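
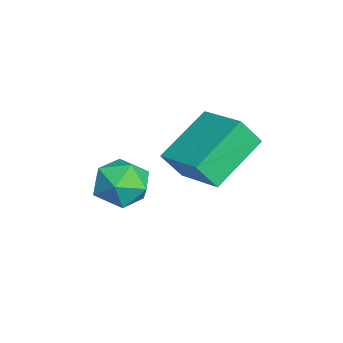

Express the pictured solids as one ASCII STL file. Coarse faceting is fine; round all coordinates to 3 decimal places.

solid 
facet normal -0.599 0.630 0.494
outer loop
vertex 1.484 -0.554 4.112
vertex 2.85 0.386 4.57
vertex 1.37 0.059 3.193
endloop
endfacet
facet normal -0.794 -0.546 -0.266
outer loop
vertex 2.61 -1.246 2.17
vertex 1.484 -0.554 4.112
vertex 1.37 0.059 3.193
endloop
endfacet
facet normal -0.599 0.631 0.494
outer loop
vertex 1.37 0.059 3.193
vertex 2.85 0.386 4.57
vertex 2.737 0.998 3.651
endloop
endfacet
facet normal -0.102 0.552 -0.828
outer loop
vertex 2.737 0.998 3.651
vertex 2.61 -1.246 2.17
vertex 1.37 0.059 3.193
endloop
endfacet
facet normal 0.102 -0.552 0.828
outer loop
vertex 1.484 -0.554 4.112
vertex 4.09 -0.919 3.547
vertex 2.85 0.386 4.57
endloop
endfacet
facet normal -0.794 -0.546 -0.266
outer loop
vertex 2.723 -1.858 3.089
vertex 1.484 -0.554 4.112
vertex 2.61 -1.246 2.17
endloop
endfacet
facet normal 0.102 -0.552 0.827
outer loop
vertex 2.723 -1.858 3.089
vertex 4.09 -0.919 3.547
vertex 1.484 -0.554 4.112
endloop
endfacet
facet normal 0.794 0.546 0.266
outer loop
vertex 2.85 0.386 4.57
vertex 4.09 -0.919 3.547
vertex 2.737 0.998 3.651
endloop
endfacet
facet normal -0.102 0.552 -0.828
outer loop
vertex 3.976 -0.306 2.628
vertex 2.61 -1.246 2.17
vertex 2.737 0.998 3.651
endloop
endfacet
facet normal 0.794 0.546 0.266
outer loop
vertex 2.737 0.998 3.651
vertex 4.09 -0.919 3.547
vertex 3.976 -0.306 2.628
endloop
endfacet
facet normal 0.599 -0.630 -0.493
outer loop
vertex 3.976 -0.306 2.628
vertex 2.723 -1.858 3.089
vertex 2.61 -1.246 2.17
endloop
endfacet
facet normal 0.599 -0.630 -0.495
outer loop
vertex 4.09 -0.919 3.547
vertex 2.723 -1.858 3.089
vertex 3.976 -0.306 2.628
endloop
endfacet
facet normal -0.541 0.741 -0.398
outer loop
vertex 1.213 -2.315 0.176
vertex 0.381 -2.788 0.425
vertex 0.794 -2.148 1.055
endloop
endfacet
facet normal 0.081 0.986 -0.149
outer loop
vertex 1.213 -2.315 0.176
vertex 0.794 -2.148 1.055
vertex 1.775 -2.239 0.985
endloop
endfacet
facet normal 0.606 0.634 -0.481
outer loop
vertex 1.213 -2.315 0.176
vertex 1.775 -2.239 0.985
vertex 1.97 -2.936 0.312
endloop
endfacet
facet normal 0.308 0.171 -0.936
outer loop
vertex 1.213 -2.315 0.176
vertex 1.97 -2.936 0.312
vertex 1.108 -3.275 -0.034
endloop
endfacet
facet normal -0.400 0.237 -0.885
outer loop
vertex 1.213 -2.315 0.176
vertex 1.108 -3.275 -0.034
vertex 0.381 -2.788 0.425
endloop
endfacet
facet normal 0.116 0.829 0.546
outer loop
vertex 1.775 -2.239 0.985
vertex 0.794 -2.148 1.055
vertex 1.292 -2.665 1.734
endloop
endfacet
facet normal -0.890 0.434 0.143
outer loop
vertex 0.794 -2.148 1.055
vertex 0.381 -2.788 0.425
vertex 0.43 -3.004 1.388
endloop
endfacet
facet normal -0.663 -0.382 -0.644
outer loop
vertex 0.381 -2.788 0.425
vertex 1.108 -3.275 -0.034
vertex 0.625 -3.701 0.715
endloop
endfacet
facet normal 0.484 -0.488 -0.726
outer loop
vertex 1.108 -3.275 -0.034
vertex 1.97 -2.936 0.312
vertex 1.606 -3.792 0.645
endloop
endfacet
facet normal 0.965 0.261 0.009
outer loop
vertex 1.97 -2.936 0.312
vertex 1.775 -2.239 0.985
vertex 2.019 -3.152 1.275
endloop
endfacet
facet normal -0.308 -0.171 0.936
outer loop
vertex 1.187 -3.625 1.524
vertex 1.292 -2.665 1.734
vertex 0.43 -3.004 1.388
endloop
endfacet
facet normal -0.606 -0.634 0.481
outer loop
vertex 1.187 -3.625 1.524
vertex 0.43 -3.004 1.388
vertex 0.625 -3.701 0.715
endloop
endfacet
facet normal -0.081 -0.986 0.149
outer loop
vertex 1.187 -3.625 1.524
vertex 0.625 -3.701 0.715
vertex 1.606 -3.792 0.645
endloop
endfacet
facet normal 0.541 -0.741 0.398
outer loop
vertex 1.187 -3.625 1.524
vertex 1.606 -3.792 0.645
vertex 2.019 -3.152 1.275
endloop
endfacet
facet normal 0.400 -0.237 0.885
outer loop
vertex 1.187 -3.625 1.524
vertex 2.019 -3.152 1.275
vertex 1.292 -2.665 1.734
endloop
endfacet
facet normal -0.484 0.488 0.726
outer loop
vertex 0.43 -3.004 1.388
vertex 1.292 -2.665 1.734
vertex 0.794 -2.148 1.055
endloop
endfacet
facet normal -0.965 -0.261 -0.009
outer loop
vertex 0.625 -3.701 0.715
vertex 0.43 -3.004 1.388
vertex 0.381 -2.788 0.425
endloop
endfacet
facet normal -0.116 -0.829 -0.546
outer loop
vertex 1.606 -3.792 0.645
vertex 0.625 -3.701 0.715
vertex 1.108 -3.275 -0.034
endloop
endfacet
facet normal 0.890 -0.434 -0.143
outer loop
vertex 2.019 -3.152 1.275
vertex 1.606 -3.792 0.645
vertex 1.97 -2.936 0.312
endloop
endfacet
facet normal 0.663 0.382 0.644
outer loop
vertex 1.292 -2.665 1.734
vertex 2.019 -3.152 1.275
vertex 1.775 -2.239 0.985
endloop
endfacet

endsolid


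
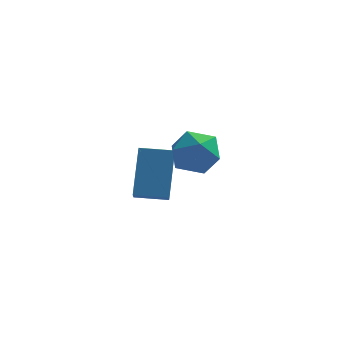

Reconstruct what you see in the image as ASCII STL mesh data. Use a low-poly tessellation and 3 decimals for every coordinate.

solid 
facet normal -0.526 0.705 0.476
outer loop
vertex 2.295 -1.309 0.138
vertex 2.822 -1.47 0.958
vertex 3.126 -0.799 0.3
endloop
endfacet
facet normal -0.478 0.850 -0.222
outer loop
vertex 2.295 -1.309 0.138
vertex 3.126 -0.799 0.3
vertex 2.928 -1.147 -0.604
endloop
endfacet
facet normal -0.757 0.301 -0.580
outer loop
vertex 2.295 -1.309 0.138
vertex 2.928 -1.147 -0.604
vertex 2.5 -2.032 -0.504
endloop
endfacet
facet normal -0.977 -0.185 -0.104
outer loop
vertex 2.295 -1.309 0.138
vertex 2.5 -2.032 -0.504
vertex 2.435 -2.232 0.462
endloop
endfacet
facet normal -0.833 0.066 0.549
outer loop
vertex 2.295 -1.309 0.138
vertex 2.435 -2.232 0.462
vertex 2.822 -1.47 0.958
endloop
endfacet
facet normal 0.214 0.895 -0.391
outer loop
vertex 2.928 -1.147 -0.604
vertex 3.126 -0.799 0.3
vertex 3.845 -1.208 -0.242
endloop
endfacet
facet normal 0.137 0.661 0.738
outer loop
vertex 3.126 -0.799 0.3
vertex 2.822 -1.47 0.958
vertex 3.78 -1.408 0.724
endloop
endfacet
facet normal -0.362 -0.372 0.855
outer loop
vertex 2.822 -1.47 0.958
vertex 2.435 -2.232 0.462
vertex 3.352 -2.293 0.824
endloop
endfacet
facet normal -0.595 -0.779 -0.201
outer loop
vertex 2.435 -2.232 0.462
vertex 2.5 -2.032 -0.504
vertex 3.154 -2.641 -0.08
endloop
endfacet
facet normal -0.238 0.005 -0.971
outer loop
vertex 2.5 -2.032 -0.504
vertex 2.928 -1.147 -0.604
vertex 3.458 -1.97 -0.738
endloop
endfacet
facet normal 0.977 0.185 0.104
outer loop
vertex 3.985 -2.131 0.082
vertex 3.845 -1.208 -0.242
vertex 3.78 -1.408 0.724
endloop
endfacet
facet normal 0.757 -0.301 0.580
outer loop
vertex 3.985 -2.131 0.082
vertex 3.78 -1.408 0.724
vertex 3.352 -2.293 0.824
endloop
endfacet
facet normal 0.478 -0.850 0.222
outer loop
vertex 3.985 -2.131 0.082
vertex 3.352 -2.293 0.824
vertex 3.154 -2.641 -0.08
endloop
endfacet
facet normal 0.526 -0.705 -0.476
outer loop
vertex 3.985 -2.131 0.082
vertex 3.154 -2.641 -0.08
vertex 3.458 -1.97 -0.738
endloop
endfacet
facet normal 0.833 -0.066 -0.549
outer loop
vertex 3.985 -2.131 0.082
vertex 3.458 -1.97 -0.738
vertex 3.845 -1.208 -0.242
endloop
endfacet
facet normal 0.595 0.779 0.201
outer loop
vertex 3.78 -1.408 0.724
vertex 3.845 -1.208 -0.242
vertex 3.126 -0.799 0.3
endloop
endfacet
facet normal 0.238 -0.005 0.971
outer loop
vertex 3.352 -2.293 0.824
vertex 3.78 -1.408 0.724
vertex 2.822 -1.47 0.958
endloop
endfacet
facet normal -0.214 -0.895 0.391
outer loop
vertex 3.154 -2.641 -0.08
vertex 3.352 -2.293 0.824
vertex 2.435 -2.232 0.462
endloop
endfacet
facet normal -0.137 -0.661 -0.738
outer loop
vertex 3.458 -1.97 -0.738
vertex 3.154 -2.641 -0.08
vertex 2.5 -2.032 -0.504
endloop
endfacet
facet normal 0.362 0.372 -0.855
outer loop
vertex 3.845 -1.208 -0.242
vertex 3.458 -1.97 -0.738
vertex 2.928 -1.147 -0.604
endloop
endfacet
facet normal -0.994 -0.078 0.082
outer loop
vertex 0.778 1.422 -1.546
vertex 0.561 3.048 -2.637
vertex 0.727 0.253 -3.278
endloop
endfacet
facet normal 0.110 -0.825 0.554
outer loop
vertex 1.999 0.352 -3.383
vertex 0.778 1.422 -1.546
vertex 0.727 0.253 -3.278
endloop
endfacet
facet normal -0.994 -0.078 0.082
outer loop
vertex 0.727 0.253 -3.278
vertex 0.561 3.048 -2.637
vertex 0.51 1.879 -4.369
endloop
endfacet
facet normal -0.025 -0.559 -0.829
outer loop
vertex 0.51 1.879 -4.369
vertex 1.999 0.352 -3.383
vertex 0.727 0.253 -3.278
endloop
endfacet
facet normal 0.025 0.559 0.829
outer loop
vertex 0.778 1.422 -1.546
vertex 1.833 3.147 -2.742
vertex 0.561 3.048 -2.637
endloop
endfacet
facet normal 0.110 -0.825 0.554
outer loop
vertex 2.05 1.521 -1.651
vertex 0.778 1.422 -1.546
vertex 1.999 0.352 -3.383
endloop
endfacet
facet normal 0.025 0.559 0.829
outer loop
vertex 2.05 1.521 -1.651
vertex 1.833 3.147 -2.742
vertex 0.778 1.422 -1.546
endloop
endfacet
facet normal -0.110 0.825 -0.554
outer loop
vertex 0.561 3.048 -2.637
vertex 1.833 3.147 -2.742
vertex 0.51 1.879 -4.369
endloop
endfacet
facet normal -0.025 -0.559 -0.829
outer loop
vertex 1.782 1.978 -4.474
vertex 1.999 0.352 -3.383
vertex 0.51 1.879 -4.369
endloop
endfacet
facet normal -0.110 0.825 -0.554
outer loop
vertex 0.51 1.879 -4.369
vertex 1.833 3.147 -2.742
vertex 1.782 1.978 -4.474
endloop
endfacet
facet normal 0.994 0.078 -0.082
outer loop
vertex 1.782 1.978 -4.474
vertex 2.05 1.521 -1.651
vertex 1.999 0.352 -3.383
endloop
endfacet
facet normal 0.994 0.078 -0.082
outer loop
vertex 1.833 3.147 -2.742
vertex 2.05 1.521 -1.651
vertex 1.782 1.978 -4.474
endloop
endfacet

endsolid


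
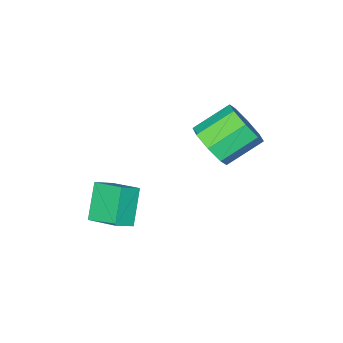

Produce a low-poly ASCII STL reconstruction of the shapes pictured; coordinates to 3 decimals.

solid 
facet normal 0.805 -0.278 -0.524
outer loop
vertex -1.874 -0.56 1.073
vertex -2.484 -1.138 0.443
vertex -2.143 -0.145 0.44
endloop
endfacet
facet normal 0.490 0.810 0.323
outer loop
vertex -1.874 -0.56 1.073
vertex -2.143 -0.145 0.44
vertex -3.306 -0.065 2.006
endloop
endfacet
facet normal 0.491 0.809 0.323
outer loop
vertex -3.306 -0.065 2.006
vertex -2.143 -0.145 0.44
vertex -3.575 0.351 1.373
endloop
endfacet
facet normal -0.804 0.278 0.525
outer loop
vertex -3.306 -0.065 2.006
vertex -3.575 0.351 1.373
vertex -3.916 -0.642 1.377
endloop
endfacet
facet normal 0.805 -0.278 -0.525
outer loop
vertex -2.143 -0.145 0.44
vertex -2.484 -1.138 0.443
vertex -2.612 -0.311 -0.191
endloop
endfacet
facet normal 0.111 0.938 -0.329
outer loop
vertex -2.143 -0.145 0.44
vertex -2.612 -0.311 -0.191
vertex -3.575 0.351 1.373
endloop
endfacet
facet normal 0.109 0.938 -0.330
outer loop
vertex -3.575 0.351 1.373
vertex -2.612 -0.311 -0.191
vertex -4.044 0.184 0.742
endloop
endfacet
facet normal -0.805 0.278 0.524
outer loop
vertex -3.575 0.351 1.373
vertex -4.044 0.184 0.742
vertex -3.916 -0.642 1.377
endloop
endfacet
facet normal 0.805 -0.278 -0.525
outer loop
vertex -2.612 -0.311 -0.191
vertex -2.484 -1.138 0.443
vertex -3.006 -0.962 -0.451
endloop
endfacet
facet normal -0.335 0.517 -0.788
outer loop
vertex -2.612 -0.311 -0.191
vertex -3.006 -0.962 -0.451
vertex -4.044 0.184 0.742
endloop
endfacet
facet normal -0.335 0.517 -0.788
outer loop
vertex -4.044 0.184 0.742
vertex -3.006 -0.962 -0.451
vertex -4.438 -0.466 0.483
endloop
endfacet
facet normal -0.804 0.279 0.525
outer loop
vertex -4.044 0.184 0.742
vertex -4.438 -0.466 0.483
vertex -3.916 -0.642 1.377
endloop
endfacet
facet normal 0.804 -0.279 -0.525
outer loop
vertex -3.006 -0.962 -0.451
vertex -2.484 -1.138 0.443
vertex -3.094 -1.715 -0.186
endloop
endfacet
facet normal -0.584 -0.208 -0.785
outer loop
vertex -3.006 -0.962 -0.451
vertex -3.094 -1.715 -0.186
vertex -4.438 -0.466 0.483
endloop
endfacet
facet normal -0.583 -0.207 -0.785
outer loop
vertex -4.438 -0.466 0.483
vertex -3.094 -1.715 -0.186
vertex -4.526 -1.22 0.747
endloop
endfacet
facet normal -0.805 0.278 0.525
outer loop
vertex -4.438 -0.466 0.483
vertex -4.526 -1.22 0.747
vertex -3.916 -0.642 1.377
endloop
endfacet
facet normal 0.804 -0.278 -0.525
outer loop
vertex -3.094 -1.715 -0.186
vertex -2.484 -1.138 0.443
vertex -2.825 -2.131 0.447
endloop
endfacet
facet normal -0.490 -0.809 -0.323
outer loop
vertex -3.094 -1.715 -0.186
vertex -2.825 -2.131 0.447
vertex -4.526 -1.22 0.747
endloop
endfacet
facet normal -0.490 -0.810 -0.322
outer loop
vertex -4.526 -1.22 0.747
vertex -2.825 -2.131 0.447
vertex -4.257 -1.635 1.38
endloop
endfacet
facet normal -0.805 0.278 0.524
outer loop
vertex -4.526 -1.22 0.747
vertex -4.257 -1.635 1.38
vertex -3.916 -0.642 1.377
endloop
endfacet
facet normal 0.805 -0.278 -0.524
outer loop
vertex -2.825 -2.131 0.447
vertex -2.484 -1.138 0.443
vertex -2.356 -1.964 1.078
endloop
endfacet
facet normal -0.110 -0.938 0.330
outer loop
vertex -2.825 -2.131 0.447
vertex -2.356 -1.964 1.078
vertex -4.257 -1.635 1.38
endloop
endfacet
facet normal -0.110 -0.938 0.329
outer loop
vertex -4.257 -1.635 1.38
vertex -2.356 -1.964 1.078
vertex -3.788 -1.469 2.011
endloop
endfacet
facet normal -0.805 0.278 0.525
outer loop
vertex -4.257 -1.635 1.38
vertex -3.788 -1.469 2.011
vertex -3.916 -0.642 1.377
endloop
endfacet
facet normal 0.804 -0.279 -0.525
outer loop
vertex -2.356 -1.964 1.078
vertex -2.484 -1.138 0.443
vertex -1.962 -1.314 1.337
endloop
endfacet
facet normal 0.335 -0.517 0.788
outer loop
vertex -2.356 -1.964 1.078
vertex -1.962 -1.314 1.337
vertex -3.788 -1.469 2.011
endloop
endfacet
facet normal 0.335 -0.517 0.788
outer loop
vertex -3.788 -1.469 2.011
vertex -1.962 -1.314 1.337
vertex -3.394 -0.818 2.271
endloop
endfacet
facet normal -0.805 0.278 0.525
outer loop
vertex -3.788 -1.469 2.011
vertex -3.394 -0.818 2.271
vertex -3.916 -0.642 1.377
endloop
endfacet
facet normal 0.805 -0.278 -0.525
outer loop
vertex -1.962 -1.314 1.337
vertex -2.484 -1.138 0.443
vertex -1.874 -0.56 1.073
endloop
endfacet
facet normal 0.584 0.207 0.785
outer loop
vertex -1.962 -1.314 1.337
vertex -1.874 -0.56 1.073
vertex -3.394 -0.818 2.271
endloop
endfacet
facet normal 0.583 0.208 0.785
outer loop
vertex -3.394 -0.818 2.271
vertex -1.874 -0.56 1.073
vertex -3.306 -0.065 2.006
endloop
endfacet
facet normal -0.804 0.279 0.525
outer loop
vertex -3.394 -0.818 2.271
vertex -3.306 -0.065 2.006
vertex -3.916 -0.642 1.377
endloop
endfacet
facet normal -0.512 -0.384 0.768
outer loop
vertex 0.964 -3.864 -1.573
vertex 0.796 -2.426 -0.966
vertex 0.163 -3.755 -2.053
endloop
endfacet
facet normal 0.107 -0.916 -0.387
outer loop
vertex 1.044 -3.094 -3.374
vertex 0.964 -3.864 -1.573
vertex 0.163 -3.755 -2.053
endloop
endfacet
facet normal -0.512 -0.385 0.768
outer loop
vertex 0.163 -3.755 -2.053
vertex 0.796 -2.426 -0.966
vertex -0.005 -2.317 -1.445
endloop
endfacet
facet normal -0.852 0.116 -0.510
outer loop
vertex -0.005 -2.317 -1.445
vertex 1.044 -3.094 -3.374
vertex 0.163 -3.755 -2.053
endloop
endfacet
facet normal 0.852 -0.116 0.510
outer loop
vertex 0.964 -3.864 -1.573
vertex 1.677 -1.765 -2.287
vertex 0.796 -2.426 -0.966
endloop
endfacet
facet normal 0.107 -0.916 -0.387
outer loop
vertex 1.845 -3.203 -2.895
vertex 0.964 -3.864 -1.573
vertex 1.044 -3.094 -3.374
endloop
endfacet
facet normal 0.852 -0.116 0.510
outer loop
vertex 1.845 -3.203 -2.895
vertex 1.677 -1.765 -2.287
vertex 0.964 -3.864 -1.573
endloop
endfacet
facet normal -0.107 0.916 0.387
outer loop
vertex 0.796 -2.426 -0.966
vertex 1.677 -1.765 -2.287
vertex -0.005 -2.317 -1.445
endloop
endfacet
facet normal -0.852 0.116 -0.510
outer loop
vertex 0.876 -1.656 -2.767
vertex 1.044 -3.094 -3.374
vertex -0.005 -2.317 -1.445
endloop
endfacet
facet normal -0.107 0.916 0.387
outer loop
vertex -0.005 -2.317 -1.445
vertex 1.677 -1.765 -2.287
vertex 0.876 -1.656 -2.767
endloop
endfacet
facet normal 0.512 0.384 -0.768
outer loop
vertex 0.876 -1.656 -2.767
vertex 1.845 -3.203 -2.895
vertex 1.044 -3.094 -3.374
endloop
endfacet
facet normal 0.512 0.385 -0.768
outer loop
vertex 1.677 -1.765 -2.287
vertex 1.845 -3.203 -2.895
vertex 0.876 -1.656 -2.767
endloop
endfacet

endsolid


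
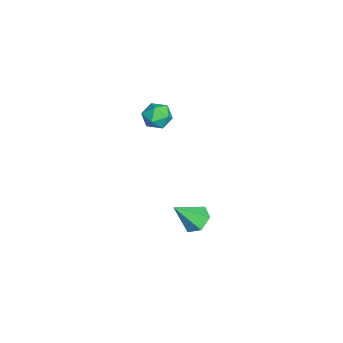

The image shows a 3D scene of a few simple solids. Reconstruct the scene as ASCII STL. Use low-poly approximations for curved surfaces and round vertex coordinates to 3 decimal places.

solid 
facet normal -0.264 0.611 -0.747
outer loop
vertex 3.938 -0.789 -4.353
vertex 3.132 -1.05 -4.282
vertex 3.403 -0.383 -3.832
endloop
endfacet
facet normal 0.776 0.354 0.521
outer loop
vertex 3.938 -0.789 -4.353
vertex 3.403 -0.383 -3.832
vertex 3.608 -2.15 -2.938
endloop
endfacet
facet normal -0.265 0.611 -0.746
outer loop
vertex 3.403 -0.383 -3.832
vertex 3.132 -1.05 -4.282
vertex 2.598 -0.644 -3.76
endloop
endfacet
facet normal -0.064 0.445 0.893
outer loop
vertex 3.403 -0.383 -3.832
vertex 2.598 -0.644 -3.76
vertex 3.608 -2.15 -2.938
endloop
endfacet
facet normal -0.264 0.611 -0.746
outer loop
vertex 2.598 -0.644 -3.76
vertex 3.132 -1.05 -4.282
vertex 2.326 -1.312 -4.211
endloop
endfacet
facet normal -0.742 -0.140 0.655
outer loop
vertex 2.598 -0.644 -3.76
vertex 2.326 -1.312 -4.211
vertex 3.608 -2.15 -2.938
endloop
endfacet
facet normal -0.264 0.610 -0.747
outer loop
vertex 2.326 -1.312 -4.211
vertex 3.132 -1.05 -4.282
vertex 2.861 -1.718 -4.732
endloop
endfacet
facet normal -0.577 -0.816 0.044
outer loop
vertex 2.326 -1.312 -4.211
vertex 2.861 -1.718 -4.732
vertex 3.608 -2.15 -2.938
endloop
endfacet
facet normal -0.264 0.610 -0.747
outer loop
vertex 2.861 -1.718 -4.732
vertex 3.132 -1.05 -4.282
vertex 3.666 -1.457 -4.803
endloop
endfacet
facet normal 0.265 -0.907 -0.329
outer loop
vertex 2.861 -1.718 -4.732
vertex 3.666 -1.457 -4.803
vertex 3.608 -2.15 -2.938
endloop
endfacet
facet normal -0.263 0.610 -0.747
outer loop
vertex 3.666 -1.457 -4.803
vertex 3.132 -1.05 -4.282
vertex 3.938 -0.789 -4.353
endloop
endfacet
facet normal 0.942 -0.323 -0.091
outer loop
vertex 3.666 -1.457 -4.803
vertex 3.938 -0.789 -4.353
vertex 3.608 -2.15 -2.938
endloop
endfacet
facet normal -0.865 0.219 0.452
outer loop
vertex 1.135 -2.781 2.397
vertex 1.326 -3.302 3.015
vertex 1.552 -2.504 3.06
endloop
endfacet
facet normal -0.628 0.775 0.072
outer loop
vertex 1.135 -2.781 2.397
vertex 1.552 -2.504 3.06
vertex 1.771 -2.256 2.298
endloop
endfacet
facet normal -0.560 0.564 -0.607
outer loop
vertex 1.135 -2.781 2.397
vertex 1.771 -2.256 2.298
vertex 1.68 -2.901 1.782
endloop
endfacet
facet normal -0.755 -0.122 -0.645
outer loop
vertex 1.135 -2.781 2.397
vertex 1.68 -2.901 1.782
vertex 1.405 -3.548 2.226
endloop
endfacet
facet normal -0.943 -0.334 0.010
outer loop
vertex 1.135 -2.781 2.397
vertex 1.405 -3.548 2.226
vertex 1.326 -3.302 3.015
endloop
endfacet
facet normal 0.019 0.949 0.314
outer loop
vertex 1.771 -2.256 2.298
vertex 1.552 -2.504 3.06
vertex 2.355 -2.452 2.854
endloop
endfacet
facet normal -0.363 0.050 0.931
outer loop
vertex 1.552 -2.504 3.06
vertex 1.326 -3.302 3.015
vertex 2.08 -3.099 3.298
endloop
endfacet
facet normal -0.488 -0.846 0.215
outer loop
vertex 1.326 -3.302 3.015
vertex 1.405 -3.548 2.226
vertex 1.989 -3.744 2.782
endloop
endfacet
facet normal -0.184 -0.502 -0.845
outer loop
vertex 1.405 -3.548 2.226
vertex 1.68 -2.901 1.782
vertex 2.208 -3.496 2.02
endloop
endfacet
facet normal 0.130 0.608 -0.783
outer loop
vertex 1.68 -2.901 1.782
vertex 1.771 -2.256 2.298
vertex 2.434 -2.698 2.065
endloop
endfacet
facet normal 0.755 0.122 0.645
outer loop
vertex 2.625 -3.219 2.683
vertex 2.355 -2.452 2.854
vertex 2.08 -3.099 3.298
endloop
endfacet
facet normal 0.560 -0.564 0.607
outer loop
vertex 2.625 -3.219 2.683
vertex 2.08 -3.099 3.298
vertex 1.989 -3.744 2.782
endloop
endfacet
facet normal 0.628 -0.775 -0.072
outer loop
vertex 2.625 -3.219 2.683
vertex 1.989 -3.744 2.782
vertex 2.208 -3.496 2.02
endloop
endfacet
facet normal 0.865 -0.219 -0.452
outer loop
vertex 2.625 -3.219 2.683
vertex 2.208 -3.496 2.02
vertex 2.434 -2.698 2.065
endloop
endfacet
facet normal 0.943 0.334 -0.010
outer loop
vertex 2.625 -3.219 2.683
vertex 2.434 -2.698 2.065
vertex 2.355 -2.452 2.854
endloop
endfacet
facet normal 0.184 0.502 0.845
outer loop
vertex 2.08 -3.099 3.298
vertex 2.355 -2.452 2.854
vertex 1.552 -2.504 3.06
endloop
endfacet
facet normal -0.130 -0.608 0.783
outer loop
vertex 1.989 -3.744 2.782
vertex 2.08 -3.099 3.298
vertex 1.326 -3.302 3.015
endloop
endfacet
facet normal -0.019 -0.949 -0.314
outer loop
vertex 2.208 -3.496 2.02
vertex 1.989 -3.744 2.782
vertex 1.405 -3.548 2.226
endloop
endfacet
facet normal 0.363 -0.050 -0.931
outer loop
vertex 2.434 -2.698 2.065
vertex 2.208 -3.496 2.02
vertex 1.68 -2.901 1.782
endloop
endfacet
facet normal 0.488 0.846 -0.215
outer loop
vertex 2.355 -2.452 2.854
vertex 2.434 -2.698 2.065
vertex 1.771 -2.256 2.298
endloop
endfacet

endsolid


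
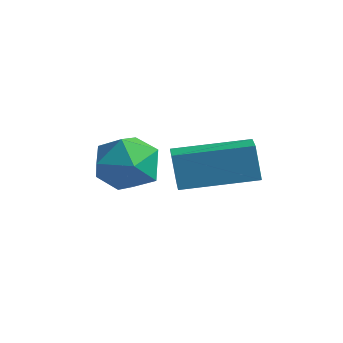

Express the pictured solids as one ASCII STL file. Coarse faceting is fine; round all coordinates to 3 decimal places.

solid 
facet normal -0.609 -0.782 -0.133
outer loop
vertex 0.504 -0.096 1.466
vertex -0.127 0.415 1.349
vertex 0.72 -0.079 0.378
endloop
endfacet
facet normal 0.769 -0.623 0.143
outer loop
vertex 1.967 1.525 0.651
vertex 0.504 -0.096 1.466
vertex 0.72 -0.079 0.378
endloop
endfacet
facet normal -0.609 -0.782 -0.133
outer loop
vertex 0.72 -0.079 0.378
vertex -0.127 0.415 1.349
vertex 0.089 0.432 0.26
endloop
endfacet
facet normal 0.195 0.015 -0.981
outer loop
vertex 0.089 0.432 0.26
vertex 1.967 1.525 0.651
vertex 0.72 -0.079 0.378
endloop
endfacet
facet normal -0.195 -0.016 0.981
outer loop
vertex 0.504 -0.096 1.466
vertex 1.12 2.019 1.622
vertex -0.127 0.415 1.349
endloop
endfacet
facet normal 0.769 -0.623 0.143
outer loop
vertex 1.751 1.508 1.74
vertex 0.504 -0.096 1.466
vertex 1.967 1.525 0.651
endloop
endfacet
facet normal -0.196 -0.015 0.981
outer loop
vertex 1.751 1.508 1.74
vertex 1.12 2.019 1.622
vertex 0.504 -0.096 1.466
endloop
endfacet
facet normal -0.769 0.623 -0.143
outer loop
vertex -0.127 0.415 1.349
vertex 1.12 2.019 1.622
vertex 0.089 0.432 0.26
endloop
endfacet
facet normal 0.195 0.016 -0.981
outer loop
vertex 1.336 2.036 0.534
vertex 1.967 1.525 0.651
vertex 0.089 0.432 0.26
endloop
endfacet
facet normal -0.769 0.623 -0.143
outer loop
vertex 0.089 0.432 0.26
vertex 1.12 2.019 1.622
vertex 1.336 2.036 0.534
endloop
endfacet
facet normal 0.609 0.782 0.133
outer loop
vertex 1.336 2.036 0.534
vertex 1.751 1.508 1.74
vertex 1.967 1.525 0.651
endloop
endfacet
facet normal 0.609 0.782 0.133
outer loop
vertex 1.12 2.019 1.622
vertex 1.751 1.508 1.74
vertex 1.336 2.036 0.534
endloop
endfacet
facet normal -0.878 0.355 0.321
outer loop
vertex -2.159 0.521 0.236
vertex -2.183 -0.18 0.947
vertex -1.757 0.705 1.132
endloop
endfacet
facet normal -0.480 0.876 0.036
outer loop
vertex -2.159 0.521 0.236
vertex -1.757 0.705 1.132
vertex -1.284 0.998 0.303
endloop
endfacet
facet normal -0.330 0.695 -0.638
outer loop
vertex -2.159 0.521 0.236
vertex -1.284 0.998 0.303
vertex -1.417 0.295 -0.394
endloop
endfacet
facet normal -0.635 0.063 -0.770
outer loop
vertex -2.159 0.521 0.236
vertex -1.417 0.295 -0.394
vertex -1.972 -0.433 0.004
endloop
endfacet
facet normal -0.973 -0.147 -0.178
outer loop
vertex -2.159 0.521 0.236
vertex -1.972 -0.433 0.004
vertex -2.183 -0.18 0.947
endloop
endfacet
facet normal 0.133 0.908 0.397
outer loop
vertex -1.284 0.998 0.303
vertex -1.757 0.705 1.132
vertex -0.768 0.593 1.056
endloop
endfacet
facet normal -0.509 0.066 0.858
outer loop
vertex -1.757 0.705 1.132
vertex -2.183 -0.18 0.947
vertex -1.323 -0.135 1.454
endloop
endfacet
facet normal -0.663 -0.747 0.052
outer loop
vertex -2.183 -0.18 0.947
vertex -1.972 -0.433 0.004
vertex -1.456 -0.838 0.757
endloop
endfacet
facet normal -0.116 -0.407 -0.906
outer loop
vertex -1.972 -0.433 0.004
vertex -1.417 0.295 -0.394
vertex -0.983 -0.545 -0.072
endloop
endfacet
facet normal 0.376 0.616 -0.693
outer loop
vertex -1.417 0.295 -0.394
vertex -1.284 0.998 0.303
vertex -0.557 0.34 0.113
endloop
endfacet
facet normal 0.635 -0.063 0.770
outer loop
vertex -0.581 -0.361 0.824
vertex -0.768 0.593 1.056
vertex -1.323 -0.135 1.454
endloop
endfacet
facet normal 0.330 -0.695 0.638
outer loop
vertex -0.581 -0.361 0.824
vertex -1.323 -0.135 1.454
vertex -1.456 -0.838 0.757
endloop
endfacet
facet normal 0.480 -0.876 -0.036
outer loop
vertex -0.581 -0.361 0.824
vertex -1.456 -0.838 0.757
vertex -0.983 -0.545 -0.072
endloop
endfacet
facet normal 0.878 -0.355 -0.321
outer loop
vertex -0.581 -0.361 0.824
vertex -0.983 -0.545 -0.072
vertex -0.557 0.34 0.113
endloop
endfacet
facet normal 0.973 0.147 0.178
outer loop
vertex -0.581 -0.361 0.824
vertex -0.557 0.34 0.113
vertex -0.768 0.593 1.056
endloop
endfacet
facet normal 0.116 0.407 0.906
outer loop
vertex -1.323 -0.135 1.454
vertex -0.768 0.593 1.056
vertex -1.757 0.705 1.132
endloop
endfacet
facet normal -0.376 -0.616 0.693
outer loop
vertex -1.456 -0.838 0.757
vertex -1.323 -0.135 1.454
vertex -2.183 -0.18 0.947
endloop
endfacet
facet normal -0.133 -0.908 -0.397
outer loop
vertex -0.983 -0.545 -0.072
vertex -1.456 -0.838 0.757
vertex -1.972 -0.433 0.004
endloop
endfacet
facet normal 0.509 -0.066 -0.858
outer loop
vertex -0.557 0.34 0.113
vertex -0.983 -0.545 -0.072
vertex -1.417 0.295 -0.394
endloop
endfacet
facet normal 0.663 0.747 -0.052
outer loop
vertex -0.768 0.593 1.056
vertex -0.557 0.34 0.113
vertex -1.284 0.998 0.303
endloop
endfacet

endsolid


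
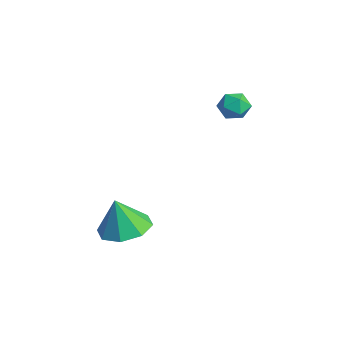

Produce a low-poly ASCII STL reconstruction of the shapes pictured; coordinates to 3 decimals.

solid 
facet normal 0.211 0.863 -0.459
outer loop
vertex -3.06 1.724 1.743
vertex -3.59 2.036 2.086
vertex -2.944 2.028 2.368
endloop
endfacet
facet normal 0.799 0.469 -0.376
outer loop
vertex -3.06 1.724 1.743
vertex -2.944 2.028 2.368
vertex -2.649 1.406 2.219
endloop
endfacet
facet normal 0.694 -0.156 -0.703
outer loop
vertex -3.06 1.724 1.743
vertex -2.649 1.406 2.219
vertex -3.113 1.029 1.845
endloop
endfacet
facet normal 0.040 -0.148 -0.988
outer loop
vertex -3.06 1.724 1.743
vertex -3.113 1.029 1.845
vertex -3.694 1.419 1.763
endloop
endfacet
facet normal -0.258 0.482 -0.837
outer loop
vertex -3.06 1.724 1.743
vertex -3.694 1.419 1.763
vertex -3.59 2.036 2.086
endloop
endfacet
facet normal 0.883 0.342 0.322
outer loop
vertex -2.649 1.406 2.219
vertex -2.944 2.028 2.368
vertex -2.926 1.521 2.857
endloop
endfacet
facet normal -0.069 0.980 0.186
outer loop
vertex -2.944 2.028 2.368
vertex -3.59 2.036 2.086
vertex -3.507 1.911 2.775
endloop
endfacet
facet normal -0.829 0.362 -0.425
outer loop
vertex -3.59 2.036 2.086
vertex -3.694 1.419 1.763
vertex -3.971 1.534 2.401
endloop
endfacet
facet normal -0.347 -0.657 -0.669
outer loop
vertex -3.694 1.419 1.763
vertex -3.113 1.029 1.845
vertex -3.676 0.912 2.252
endloop
endfacet
facet normal 0.712 -0.671 -0.207
outer loop
vertex -3.113 1.029 1.845
vertex -2.649 1.406 2.219
vertex -3.03 0.904 2.534
endloop
endfacet
facet normal -0.040 0.148 0.988
outer loop
vertex -3.56 1.216 2.877
vertex -2.926 1.521 2.857
vertex -3.507 1.911 2.775
endloop
endfacet
facet normal -0.694 0.156 0.703
outer loop
vertex -3.56 1.216 2.877
vertex -3.507 1.911 2.775
vertex -3.971 1.534 2.401
endloop
endfacet
facet normal -0.799 -0.469 0.376
outer loop
vertex -3.56 1.216 2.877
vertex -3.971 1.534 2.401
vertex -3.676 0.912 2.252
endloop
endfacet
facet normal -0.211 -0.863 0.459
outer loop
vertex -3.56 1.216 2.877
vertex -3.676 0.912 2.252
vertex -3.03 0.904 2.534
endloop
endfacet
facet normal 0.258 -0.482 0.837
outer loop
vertex -3.56 1.216 2.877
vertex -3.03 0.904 2.534
vertex -2.926 1.521 2.857
endloop
endfacet
facet normal 0.347 0.657 0.669
outer loop
vertex -3.507 1.911 2.775
vertex -2.926 1.521 2.857
vertex -2.944 2.028 2.368
endloop
endfacet
facet normal -0.712 0.671 0.207
outer loop
vertex -3.971 1.534 2.401
vertex -3.507 1.911 2.775
vertex -3.59 2.036 2.086
endloop
endfacet
facet normal -0.883 -0.342 -0.322
outer loop
vertex -3.676 0.912 2.252
vertex -3.971 1.534 2.401
vertex -3.694 1.419 1.763
endloop
endfacet
facet normal 0.069 -0.980 -0.186
outer loop
vertex -3.03 0.904 2.534
vertex -3.676 0.912 2.252
vertex -3.113 1.029 1.845
endloop
endfacet
facet normal 0.829 -0.362 0.425
outer loop
vertex -2.926 1.521 2.857
vertex -3.03 0.904 2.534
vertex -2.649 1.406 2.219
endloop
endfacet
facet normal 0.085 0.219 -0.972
outer loop
vertex -1.86 -2.931 -2.812
vertex -2.914 -3.169 -2.958
vertex -2.355 -2.268 -2.706
endloop
endfacet
facet normal 0.626 0.357 0.693
outer loop
vertex -1.86 -2.931 -2.812
vertex -2.355 -2.268 -2.706
vertex -3.046 -3.511 -1.442
endloop
endfacet
facet normal 0.085 0.219 -0.972
outer loop
vertex -2.355 -2.268 -2.706
vertex -2.914 -3.169 -2.958
vertex -3.177 -2.132 -2.747
endloop
endfacet
facet normal 0.078 0.689 0.720
outer loop
vertex -2.355 -2.268 -2.706
vertex -3.177 -2.132 -2.747
vertex -3.046 -3.511 -1.442
endloop
endfacet
facet normal 0.085 0.219 -0.972
outer loop
vertex -3.177 -2.132 -2.747
vertex -2.914 -3.169 -2.958
vertex -3.845 -2.604 -2.912
endloop
endfacet
facet normal -0.544 0.549 0.634
outer loop
vertex -3.177 -2.132 -2.747
vertex -3.845 -2.604 -2.912
vertex -3.046 -3.511 -1.442
endloop
endfacet
facet normal 0.085 0.220 -0.972
outer loop
vertex -3.845 -2.604 -2.912
vertex -2.914 -3.169 -2.958
vertex -3.968 -3.406 -3.104
endloop
endfacet
facet normal -0.874 0.018 0.486
outer loop
vertex -3.845 -2.604 -2.912
vertex -3.968 -3.406 -3.104
vertex -3.046 -3.511 -1.442
endloop
endfacet
facet normal 0.085 0.220 -0.972
outer loop
vertex -3.968 -3.406 -3.104
vertex -2.914 -3.169 -2.958
vertex -3.473 -4.07 -3.211
endloop
endfacet
facet normal -0.719 -0.594 0.361
outer loop
vertex -3.968 -3.406 -3.104
vertex -3.473 -4.07 -3.211
vertex -3.046 -3.511 -1.442
endloop
endfacet
facet normal 0.086 0.220 -0.972
outer loop
vertex -3.473 -4.07 -3.211
vertex -2.914 -3.169 -2.958
vertex -2.651 -4.205 -3.169
endloop
endfacet
facet normal -0.169 -0.927 0.334
outer loop
vertex -3.473 -4.07 -3.211
vertex -2.651 -4.205 -3.169
vertex -3.046 -3.511 -1.442
endloop
endfacet
facet normal 0.084 0.219 -0.972
outer loop
vertex -2.651 -4.205 -3.169
vertex -2.914 -3.169 -2.958
vertex -1.983 -3.733 -3.005
endloop
endfacet
facet normal 0.453 -0.787 0.420
outer loop
vertex -2.651 -4.205 -3.169
vertex -1.983 -3.733 -3.005
vertex -3.046 -3.511 -1.442
endloop
endfacet
facet normal 0.085 0.221 -0.972
outer loop
vertex -1.983 -3.733 -3.005
vertex -2.914 -3.169 -2.958
vertex -1.86 -2.931 -2.812
endloop
endfacet
facet normal 0.782 -0.257 0.568
outer loop
vertex -1.983 -3.733 -3.005
vertex -1.86 -2.931 -2.812
vertex -3.046 -3.511 -1.442
endloop
endfacet

endsolid


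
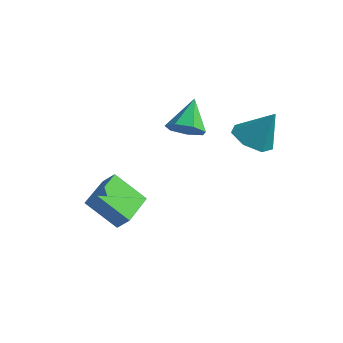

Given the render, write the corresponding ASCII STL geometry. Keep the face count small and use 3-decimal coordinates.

solid 
facet normal -0.576 -0.415 0.704
outer loop
vertex -3.63 -1.245 -2.141
vertex -4.496 0.596 -1.763
vertex -4.227 -1.406 -2.724
endloop
endfacet
facet normal 0.418 -0.890 -0.183
outer loop
vertex -3.104 -0.596 -4.097
vertex -3.63 -1.245 -2.141
vertex -4.227 -1.406 -2.724
endloop
endfacet
facet normal -0.576 -0.415 0.704
outer loop
vertex -4.227 -1.406 -2.724
vertex -4.496 0.596 -1.763
vertex -5.093 0.435 -2.346
endloop
endfacet
facet normal -0.702 -0.189 -0.686
outer loop
vertex -5.093 0.435 -2.346
vertex -3.104 -0.596 -4.097
vertex -4.227 -1.406 -2.724
endloop
endfacet
facet normal 0.702 0.189 0.686
outer loop
vertex -3.63 -1.245 -2.141
vertex -3.373 1.406 -3.136
vertex -4.496 0.596 -1.763
endloop
endfacet
facet normal 0.418 -0.890 -0.183
outer loop
vertex -2.507 -0.435 -3.514
vertex -3.63 -1.245 -2.141
vertex -3.104 -0.596 -4.097
endloop
endfacet
facet normal 0.702 0.189 0.686
outer loop
vertex -2.507 -0.435 -3.514
vertex -3.373 1.406 -3.136
vertex -3.63 -1.245 -2.141
endloop
endfacet
facet normal -0.418 0.890 0.183
outer loop
vertex -4.496 0.596 -1.763
vertex -3.373 1.406 -3.136
vertex -5.093 0.435 -2.346
endloop
endfacet
facet normal -0.702 -0.189 -0.686
outer loop
vertex -3.97 1.245 -3.719
vertex -3.104 -0.596 -4.097
vertex -5.093 0.435 -2.346
endloop
endfacet
facet normal -0.418 0.890 0.183
outer loop
vertex -5.093 0.435 -2.346
vertex -3.373 1.406 -3.136
vertex -3.97 1.245 -3.719
endloop
endfacet
facet normal 0.576 0.415 -0.704
outer loop
vertex -3.97 1.245 -3.719
vertex -2.507 -0.435 -3.514
vertex -3.104 -0.596 -4.097
endloop
endfacet
facet normal 0.576 0.415 -0.704
outer loop
vertex -3.373 1.406 -3.136
vertex -2.507 -0.435 -3.514
vertex -3.97 1.245 -3.719
endloop
endfacet
facet normal 0.278 -0.580 -0.766
outer loop
vertex -1.74 2.592 1.305
vertex -2.476 2.87 0.828
vertex -1.635 3.241 0.852
endloop
endfacet
facet normal 0.753 0.291 0.591
outer loop
vertex -1.74 2.592 1.305
vertex -1.635 3.241 0.852
vertex -2.984 3.93 2.232
endloop
endfacet
facet normal 0.277 -0.578 -0.767
outer loop
vertex -1.635 3.241 0.852
vertex -2.476 2.87 0.828
vertex -2.164 3.611 0.382
endloop
endfacet
facet normal 0.520 0.850 0.084
outer loop
vertex -1.635 3.241 0.852
vertex -2.164 3.611 0.382
vertex -2.984 3.93 2.232
endloop
endfacet
facet normal 0.277 -0.578 -0.767
outer loop
vertex -2.164 3.611 0.382
vertex -2.476 2.87 0.828
vertex -2.928 3.423 0.248
endloop
endfacet
facet normal -0.190 0.950 -0.248
outer loop
vertex -2.164 3.611 0.382
vertex -2.928 3.423 0.248
vertex -2.984 3.93 2.232
endloop
endfacet
facet normal 0.277 -0.578 -0.767
outer loop
vertex -2.928 3.423 0.248
vertex -2.476 2.87 0.828
vertex -3.352 2.818 0.551
endloop
endfacet
facet normal -0.844 0.514 -0.155
outer loop
vertex -2.928 3.423 0.248
vertex -3.352 2.818 0.551
vertex -2.984 3.93 2.232
endloop
endfacet
facet normal 0.277 -0.580 -0.767
outer loop
vertex -3.352 2.818 0.551
vertex -2.476 2.87 0.828
vertex -3.117 2.253 1.063
endloop
endfacet
facet normal -0.947 -0.129 0.293
outer loop
vertex -3.352 2.818 0.551
vertex -3.117 2.253 1.063
vertex -2.984 3.93 2.232
endloop
endfacet
facet normal 0.277 -0.580 -0.766
outer loop
vertex -3.117 2.253 1.063
vertex -2.476 2.87 0.828
vertex -2.4 2.152 1.399
endloop
endfacet
facet normal -0.425 -0.495 0.758
outer loop
vertex -3.117 2.253 1.063
vertex -2.4 2.152 1.399
vertex -2.984 3.93 2.232
endloop
endfacet
facet normal 0.277 -0.580 -0.766
outer loop
vertex -2.4 2.152 1.399
vertex -2.476 2.87 0.828
vertex -1.74 2.592 1.305
endloop
endfacet
facet normal 0.333 -0.308 0.891
outer loop
vertex -2.4 2.152 1.399
vertex -1.74 2.592 1.305
vertex -2.984 3.93 2.232
endloop
endfacet
facet normal -0.476 -0.252 -0.842
outer loop
vertex 1.769 3.71 0.742
vertex 1.054 3.199 1.299
vertex 1.053 4.196 1.001
endloop
endfacet
facet normal 0.556 0.831 -0.022
outer loop
vertex 1.769 3.71 0.742
vertex 1.053 4.196 1.001
vertex 1.926 3.661 2.841
endloop
endfacet
facet normal -0.477 -0.252 -0.842
outer loop
vertex 1.053 4.196 1.001
vertex 1.054 3.199 1.299
vertex 0.339 3.931 1.485
endloop
endfacet
facet normal -0.123 0.936 0.331
outer loop
vertex 1.053 4.196 1.001
vertex 0.339 3.931 1.485
vertex 1.926 3.661 2.841
endloop
endfacet
facet normal -0.476 -0.251 -0.842
outer loop
vertex 0.339 3.931 1.485
vertex 1.054 3.199 1.299
vertex 0.163 3.115 1.828
endloop
endfacet
facet normal -0.546 0.422 0.723
outer loop
vertex 0.339 3.931 1.485
vertex 0.163 3.115 1.828
vertex 1.926 3.661 2.841
endloop
endfacet
facet normal -0.476 -0.252 -0.842
outer loop
vertex 0.163 3.115 1.828
vertex 1.054 3.199 1.299
vertex 0.658 2.363 1.773
endloop
endfacet
facet normal -0.394 -0.323 0.860
outer loop
vertex 0.163 3.115 1.828
vertex 0.658 2.363 1.773
vertex 1.926 3.661 2.841
endloop
endfacet
facet normal -0.475 -0.253 -0.843
outer loop
vertex 0.658 2.363 1.773
vertex 1.054 3.199 1.299
vertex 1.452 2.24 1.362
endloop
endfacet
facet normal 0.217 -0.738 0.639
outer loop
vertex 0.658 2.363 1.773
vertex 1.452 2.24 1.362
vertex 1.926 3.661 2.841
endloop
endfacet
facet normal -0.476 -0.253 -0.842
outer loop
vertex 1.452 2.24 1.362
vertex 1.054 3.199 1.299
vertex 1.946 2.84 0.903
endloop
endfacet
facet normal 0.830 -0.511 0.225
outer loop
vertex 1.452 2.24 1.362
vertex 1.946 2.84 0.903
vertex 1.926 3.661 2.841
endloop
endfacet
facet normal -0.476 -0.253 -0.843
outer loop
vertex 1.946 2.84 0.903
vertex 1.054 3.199 1.299
vertex 1.769 3.71 0.742
endloop
endfacet
facet normal 0.980 0.187 -0.069
outer loop
vertex 1.946 2.84 0.903
vertex 1.769 3.71 0.742
vertex 1.926 3.661 2.841
endloop
endfacet

endsolid


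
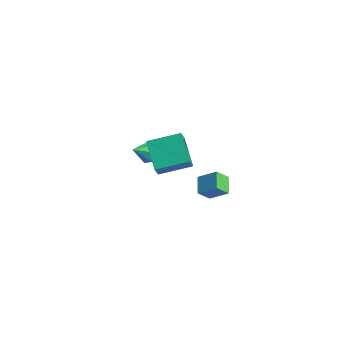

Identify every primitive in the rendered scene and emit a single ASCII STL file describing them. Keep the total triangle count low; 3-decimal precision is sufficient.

solid 
facet normal 0.122 0.794 -0.596
outer loop
vertex -2.9 4.11 -4.331
vertex -3.467 4.352 -4.125
vertex -2.873 4.446 -3.878
endloop
endfacet
facet normal 0.835 -0.464 0.294
outer loop
vertex -2.9 4.11 -4.331
vertex -2.873 4.446 -3.878
vertex -3.613 3.408 -3.415
endloop
endfacet
facet normal 0.122 0.793 -0.596
outer loop
vertex -2.873 4.446 -3.878
vertex -3.467 4.352 -4.125
vertex -3.294 4.711 -3.612
endloop
endfacet
facet normal 0.533 -0.003 0.846
outer loop
vertex -2.873 4.446 -3.878
vertex -3.294 4.711 -3.612
vertex -3.613 3.408 -3.415
endloop
endfacet
facet normal 0.122 0.794 -0.596
outer loop
vertex -3.294 4.711 -3.612
vertex -3.467 4.352 -4.125
vertex -3.845 4.706 -3.731
endloop
endfacet
facet normal -0.209 0.196 0.958
outer loop
vertex -3.294 4.711 -3.612
vertex -3.845 4.706 -3.731
vertex -3.613 3.408 -3.415
endloop
endfacet
facet normal 0.122 0.794 -0.596
outer loop
vertex -3.845 4.706 -3.731
vertex -3.467 4.352 -4.125
vertex -4.112 4.434 -4.148
endloop
endfacet
facet normal -0.837 -0.017 0.547
outer loop
vertex -3.845 4.706 -3.731
vertex -4.112 4.434 -4.148
vertex -3.613 3.408 -3.415
endloop
endfacet
facet normal 0.122 0.794 -0.596
outer loop
vertex -4.112 4.434 -4.148
vertex -3.467 4.352 -4.125
vertex -3.893 4.101 -4.547
endloop
endfacet
facet normal -0.873 -0.481 -0.078
outer loop
vertex -4.112 4.434 -4.148
vertex -3.893 4.101 -4.547
vertex -3.613 3.408 -3.415
endloop
endfacet
facet normal 0.124 0.793 -0.597
outer loop
vertex -3.893 4.101 -4.547
vertex -3.467 4.352 -4.125
vertex -3.354 3.956 -4.628
endloop
endfacet
facet normal -0.294 -0.846 -0.445
outer loop
vertex -3.893 4.101 -4.547
vertex -3.354 3.956 -4.628
vertex -3.613 3.408 -3.415
endloop
endfacet
facet normal 0.122 0.793 -0.597
outer loop
vertex -3.354 3.956 -4.628
vertex -3.467 4.352 -4.125
vertex -2.9 4.11 -4.331
endloop
endfacet
facet normal 0.467 -0.839 -0.279
outer loop
vertex -3.354 3.956 -4.628
vertex -2.9 4.11 -4.331
vertex -3.613 3.408 -3.415
endloop
endfacet
facet normal -0.583 -0.770 -0.262
outer loop
vertex -1.136 2.036 -0.385
vertex -1.409 2.521 -1.204
vertex 0.179 1.331 -1.24
endloop
endfacet
facet normal 0.276 -0.489 0.827
outer loop
vertex 1.169 2.639 -0.796
vertex -1.136 2.036 -0.385
vertex 0.179 1.331 -1.24
endloop
endfacet
facet normal -0.583 -0.770 -0.261
outer loop
vertex 0.179 1.331 -1.24
vertex -1.409 2.521 -1.204
vertex -0.094 1.815 -2.059
endloop
endfacet
facet normal 0.765 -0.410 -0.497
outer loop
vertex -0.094 1.815 -2.059
vertex 1.169 2.639 -0.796
vertex 0.179 1.331 -1.24
endloop
endfacet
facet normal -0.765 0.410 0.498
outer loop
vertex -1.136 2.036 -0.385
vertex -0.419 3.829 -0.76
vertex -1.409 2.521 -1.204
endloop
endfacet
facet normal 0.276 -0.489 0.828
outer loop
vertex -0.146 3.345 0.059
vertex -1.136 2.036 -0.385
vertex 1.169 2.639 -0.796
endloop
endfacet
facet normal -0.765 0.410 0.497
outer loop
vertex -0.146 3.345 0.059
vertex -0.419 3.829 -0.76
vertex -1.136 2.036 -0.385
endloop
endfacet
facet normal -0.275 0.489 -0.828
outer loop
vertex -1.409 2.521 -1.204
vertex -0.419 3.829 -0.76
vertex -0.094 1.815 -2.059
endloop
endfacet
facet normal 0.765 -0.410 -0.497
outer loop
vertex 0.896 3.124 -1.615
vertex 1.169 2.639 -0.796
vertex -0.094 1.815 -2.059
endloop
endfacet
facet normal -0.276 0.489 -0.827
outer loop
vertex -0.094 1.815 -2.059
vertex -0.419 3.829 -0.76
vertex 0.896 3.124 -1.615
endloop
endfacet
facet normal 0.583 0.769 0.261
outer loop
vertex 0.896 3.124 -1.615
vertex -0.146 3.345 0.059
vertex 1.169 2.639 -0.796
endloop
endfacet
facet normal 0.582 0.770 0.261
outer loop
vertex -0.419 3.829 -0.76
vertex -0.146 3.345 0.059
vertex 0.896 3.124 -1.615
endloop
endfacet
facet normal -0.661 0.645 0.382
outer loop
vertex 2.985 2.57 -0.33
vertex 3.181 3.147 -0.965
vertex 2.197 2.139 -0.965
endloop
endfacet
facet normal -0.223 -0.655 0.722
outer loop
vertex 2.839 1.513 -1.335
vertex 2.985 2.57 -0.33
vertex 2.197 2.139 -0.965
endloop
endfacet
facet normal -0.661 0.645 0.382
outer loop
vertex 2.197 2.139 -0.965
vertex 3.181 3.147 -0.965
vertex 2.393 2.716 -1.6
endloop
endfacet
facet normal -0.716 -0.393 -0.578
outer loop
vertex 2.393 2.716 -1.6
vertex 2.839 1.513 -1.335
vertex 2.197 2.139 -0.965
endloop
endfacet
facet normal 0.716 0.393 0.578
outer loop
vertex 2.985 2.57 -0.33
vertex 3.823 2.521 -1.335
vertex 3.181 3.147 -0.965
endloop
endfacet
facet normal -0.223 -0.655 0.722
outer loop
vertex 3.627 1.944 -0.7
vertex 2.985 2.57 -0.33
vertex 2.839 1.513 -1.335
endloop
endfacet
facet normal 0.716 0.393 0.578
outer loop
vertex 3.627 1.944 -0.7
vertex 3.823 2.521 -1.335
vertex 2.985 2.57 -0.33
endloop
endfacet
facet normal 0.223 0.655 -0.722
outer loop
vertex 3.181 3.147 -0.965
vertex 3.823 2.521 -1.335
vertex 2.393 2.716 -1.6
endloop
endfacet
facet normal -0.716 -0.393 -0.578
outer loop
vertex 3.035 2.09 -1.97
vertex 2.839 1.513 -1.335
vertex 2.393 2.716 -1.6
endloop
endfacet
facet normal 0.223 0.655 -0.722
outer loop
vertex 2.393 2.716 -1.6
vertex 3.823 2.521 -1.335
vertex 3.035 2.09 -1.97
endloop
endfacet
facet normal 0.661 -0.645 -0.382
outer loop
vertex 3.035 2.09 -1.97
vertex 3.627 1.944 -0.7
vertex 2.839 1.513 -1.335
endloop
endfacet
facet normal 0.661 -0.645 -0.382
outer loop
vertex 3.823 2.521 -1.335
vertex 3.627 1.944 -0.7
vertex 3.035 2.09 -1.97
endloop
endfacet

endsolid


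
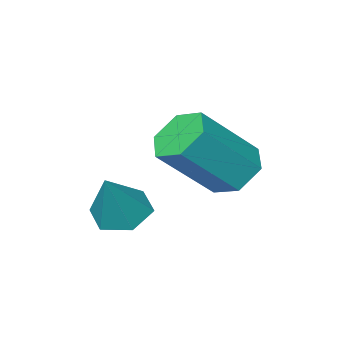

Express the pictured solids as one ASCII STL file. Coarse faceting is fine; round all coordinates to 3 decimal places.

solid 
facet normal -0.457 -0.263 -0.850
outer loop
vertex 4.202 1.802 1.736
vertex 3.681 1.719 2.042
vertex 3.811 2.265 1.803
endloop
endfacet
facet normal 0.747 0.651 -0.136
outer loop
vertex 4.202 1.802 1.736
vertex 3.811 2.265 1.803
vertex 4.239 2.041 3.078
endloop
endfacet
facet normal -0.458 -0.263 -0.849
outer loop
vertex 3.811 2.265 1.803
vertex 3.681 1.719 2.042
vertex 3.29 2.183 2.109
endloop
endfacet
facet normal -0.044 0.981 0.187
outer loop
vertex 3.811 2.265 1.803
vertex 3.29 2.183 2.109
vertex 4.239 2.041 3.078
endloop
endfacet
facet normal -0.458 -0.263 -0.849
outer loop
vertex 3.29 2.183 2.109
vertex 3.681 1.719 2.042
vertex 3.16 1.637 2.348
endloop
endfacet
facet normal -0.611 0.435 0.662
outer loop
vertex 3.29 2.183 2.109
vertex 3.16 1.637 2.348
vertex 4.239 2.041 3.078
endloop
endfacet
facet normal -0.458 -0.263 -0.849
outer loop
vertex 3.16 1.637 2.348
vertex 3.681 1.719 2.042
vertex 3.551 1.173 2.281
endloop
endfacet
facet normal -0.384 -0.441 0.811
outer loop
vertex 3.16 1.637 2.348
vertex 3.551 1.173 2.281
vertex 4.239 2.041 3.078
endloop
endfacet
facet normal -0.457 -0.263 -0.850
outer loop
vertex 3.551 1.173 2.281
vertex 3.681 1.719 2.042
vertex 4.072 1.256 1.975
endloop
endfacet
facet normal 0.409 -0.772 0.487
outer loop
vertex 3.551 1.173 2.281
vertex 4.072 1.256 1.975
vertex 4.239 2.041 3.078
endloop
endfacet
facet normal -0.457 -0.263 -0.850
outer loop
vertex 4.072 1.256 1.975
vertex 3.681 1.719 2.042
vertex 4.202 1.802 1.736
endloop
endfacet
facet normal 0.974 -0.226 0.013
outer loop
vertex 4.072 1.256 1.975
vertex 4.202 1.802 1.736
vertex 4.239 2.041 3.078
endloop
endfacet
facet normal -0.702 0.137 -0.698
outer loop
vertex 2.597 3.028 2.714
vertex 2.162 3.097 3.165
vertex 2.475 3.599 2.949
endloop
endfacet
facet normal 0.685 0.398 -0.611
outer loop
vertex 2.597 3.028 2.714
vertex 2.475 3.599 2.949
vertex 3.693 2.814 3.804
endloop
endfacet
facet normal 0.685 0.398 -0.611
outer loop
vertex 3.693 2.814 3.804
vertex 2.475 3.599 2.949
vertex 3.571 3.385 4.039
endloop
endfacet
facet normal 0.702 -0.137 0.698
outer loop
vertex 3.693 2.814 3.804
vertex 3.571 3.385 4.039
vertex 3.258 2.883 4.255
endloop
endfacet
facet normal -0.702 0.137 -0.699
outer loop
vertex 2.475 3.599 2.949
vertex 2.162 3.097 3.165
vertex 2.04 3.669 3.4
endloop
endfacet
facet normal 0.176 0.984 0.017
outer loop
vertex 2.475 3.599 2.949
vertex 2.04 3.669 3.4
vertex 3.571 3.385 4.039
endloop
endfacet
facet normal 0.176 0.984 0.017
outer loop
vertex 3.571 3.385 4.039
vertex 2.04 3.669 3.4
vertex 3.136 3.455 4.49
endloop
endfacet
facet normal 0.702 -0.137 0.699
outer loop
vertex 3.571 3.385 4.039
vertex 3.136 3.455 4.49
vertex 3.258 2.883 4.255
endloop
endfacet
facet normal -0.702 0.137 -0.698
outer loop
vertex 2.04 3.669 3.4
vertex 2.162 3.097 3.165
vertex 1.727 3.166 3.616
endloop
endfacet
facet normal -0.510 0.587 0.628
outer loop
vertex 2.04 3.669 3.4
vertex 1.727 3.166 3.616
vertex 3.136 3.455 4.49
endloop
endfacet
facet normal -0.510 0.587 0.628
outer loop
vertex 3.136 3.455 4.49
vertex 1.727 3.166 3.616
vertex 2.823 2.952 4.706
endloop
endfacet
facet normal 0.702 -0.137 0.698
outer loop
vertex 3.136 3.455 4.49
vertex 2.823 2.952 4.706
vertex 3.258 2.883 4.255
endloop
endfacet
facet normal -0.702 0.137 -0.698
outer loop
vertex 1.727 3.166 3.616
vertex 2.162 3.097 3.165
vertex 1.849 2.595 3.381
endloop
endfacet
facet normal -0.685 -0.398 0.611
outer loop
vertex 1.727 3.166 3.616
vertex 1.849 2.595 3.381
vertex 2.823 2.952 4.706
endloop
endfacet
facet normal -0.685 -0.398 0.611
outer loop
vertex 2.823 2.952 4.706
vertex 1.849 2.595 3.381
vertex 2.945 2.381 4.471
endloop
endfacet
facet normal 0.702 -0.137 0.698
outer loop
vertex 2.823 2.952 4.706
vertex 2.945 2.381 4.471
vertex 3.258 2.883 4.255
endloop
endfacet
facet normal -0.702 0.137 -0.699
outer loop
vertex 1.849 2.595 3.381
vertex 2.162 3.097 3.165
vertex 2.284 2.525 2.93
endloop
endfacet
facet normal -0.176 -0.984 -0.017
outer loop
vertex 1.849 2.595 3.381
vertex 2.284 2.525 2.93
vertex 2.945 2.381 4.471
endloop
endfacet
facet normal -0.176 -0.984 -0.017
outer loop
vertex 2.945 2.381 4.471
vertex 2.284 2.525 2.93
vertex 3.38 2.311 4.02
endloop
endfacet
facet normal 0.702 -0.137 0.699
outer loop
vertex 2.945 2.381 4.471
vertex 3.38 2.311 4.02
vertex 3.258 2.883 4.255
endloop
endfacet
facet normal -0.702 0.137 -0.698
outer loop
vertex 2.284 2.525 2.93
vertex 2.162 3.097 3.165
vertex 2.597 3.028 2.714
endloop
endfacet
facet normal 0.510 -0.587 -0.628
outer loop
vertex 2.284 2.525 2.93
vertex 2.597 3.028 2.714
vertex 3.38 2.311 4.02
endloop
endfacet
facet normal 0.510 -0.587 -0.628
outer loop
vertex 3.38 2.311 4.02
vertex 2.597 3.028 2.714
vertex 3.693 2.814 3.804
endloop
endfacet
facet normal 0.702 -0.137 0.698
outer loop
vertex 3.38 2.311 4.02
vertex 3.693 2.814 3.804
vertex 3.258 2.883 4.255
endloop
endfacet

endsolid


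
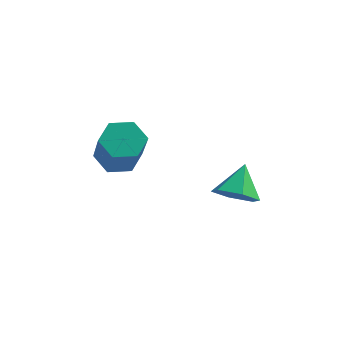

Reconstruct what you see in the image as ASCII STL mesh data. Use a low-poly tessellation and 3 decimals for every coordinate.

solid 
facet normal -0.103 -0.747 -0.657
outer loop
vertex 2.439 -0.05 -3.41
vertex 1.483 0.11 -3.442
vertex 2.073 0.571 -4.059
endloop
endfacet
facet normal 0.853 0.521 0.018
outer loop
vertex 2.439 -0.05 -3.41
vertex 2.073 0.571 -4.059
vertex 1.637 1.23 -2.458
endloop
endfacet
facet normal -0.102 -0.748 -0.656
outer loop
vertex 2.073 0.571 -4.059
vertex 1.483 0.11 -3.442
vertex 1.116 0.73 -4.091
endloop
endfacet
facet normal 0.165 0.927 -0.337
outer loop
vertex 2.073 0.571 -4.059
vertex 1.116 0.73 -4.091
vertex 1.637 1.23 -2.458
endloop
endfacet
facet normal -0.102 -0.748 -0.656
outer loop
vertex 1.116 0.73 -4.091
vertex 1.483 0.11 -3.442
vertex 0.527 0.269 -3.474
endloop
endfacet
facet normal -0.637 0.770 -0.033
outer loop
vertex 1.116 0.73 -4.091
vertex 0.527 0.269 -3.474
vertex 1.637 1.23 -2.458
endloop
endfacet
facet normal -0.102 -0.747 -0.657
outer loop
vertex 0.527 0.269 -3.474
vertex 1.483 0.11 -3.442
vertex 0.894 -0.352 -2.825
endloop
endfacet
facet normal -0.752 0.208 0.625
outer loop
vertex 0.527 0.269 -3.474
vertex 0.894 -0.352 -2.825
vertex 1.637 1.23 -2.458
endloop
endfacet
facet normal -0.102 -0.747 -0.657
outer loop
vertex 0.894 -0.352 -2.825
vertex 1.483 0.11 -3.442
vertex 1.85 -0.511 -2.793
endloop
endfacet
facet normal -0.065 -0.196 0.978
outer loop
vertex 0.894 -0.352 -2.825
vertex 1.85 -0.511 -2.793
vertex 1.637 1.23 -2.458
endloop
endfacet
facet normal -0.103 -0.747 -0.657
outer loop
vertex 1.85 -0.511 -2.793
vertex 1.483 0.11 -3.442
vertex 2.439 -0.05 -3.41
endloop
endfacet
facet normal 0.737 -0.040 0.674
outer loop
vertex 1.85 -0.511 -2.793
vertex 2.439 -0.05 -3.41
vertex 1.637 1.23 -2.458
endloop
endfacet
facet normal -0.228 0.512 -0.828
outer loop
vertex -2.227 -0.833 -1.876
vertex -2.863 -0.372 -1.416
vertex -2.011 -0.056 -1.455
endloop
endfacet
facet normal 0.944 -0.092 -0.316
outer loop
vertex -2.227 -0.833 -1.876
vertex -2.011 -0.056 -1.455
vertex -1.741 -1.929 -0.103
endloop
endfacet
facet normal 0.944 -0.092 -0.316
outer loop
vertex -1.741 -1.929 -0.103
vertex -2.011 -0.056 -1.455
vertex -1.524 -1.151 0.318
endloop
endfacet
facet normal 0.227 -0.512 0.829
outer loop
vertex -1.741 -1.929 -0.103
vertex -1.524 -1.151 0.318
vertex -2.377 -1.468 0.356
endloop
endfacet
facet normal -0.228 0.511 -0.829
outer loop
vertex -2.011 -0.056 -1.455
vertex -2.863 -0.372 -1.416
vertex -2.647 0.405 -0.996
endloop
endfacet
facet normal 0.678 0.694 0.242
outer loop
vertex -2.011 -0.056 -1.455
vertex -2.647 0.405 -0.996
vertex -1.524 -1.151 0.318
endloop
endfacet
facet normal 0.678 0.694 0.243
outer loop
vertex -1.524 -1.151 0.318
vertex -2.647 0.405 -0.996
vertex -2.161 -0.69 0.777
endloop
endfacet
facet normal 0.227 -0.511 0.829
outer loop
vertex -1.524 -1.151 0.318
vertex -2.161 -0.69 0.777
vertex -2.377 -1.468 0.356
endloop
endfacet
facet normal -0.228 0.511 -0.829
outer loop
vertex -2.647 0.405 -0.996
vertex -2.863 -0.372 -1.416
vertex -3.499 0.089 -0.957
endloop
endfacet
facet normal -0.266 0.786 0.558
outer loop
vertex -2.647 0.405 -0.996
vertex -3.499 0.089 -0.957
vertex -2.161 -0.69 0.777
endloop
endfacet
facet normal -0.267 0.785 0.559
outer loop
vertex -2.161 -0.69 0.777
vertex -3.499 0.089 -0.957
vertex -3.013 -1.007 0.816
endloop
endfacet
facet normal 0.228 -0.512 0.828
outer loop
vertex -2.161 -0.69 0.777
vertex -3.013 -1.007 0.816
vertex -2.377 -1.468 0.356
endloop
endfacet
facet normal -0.227 0.512 -0.829
outer loop
vertex -3.499 0.089 -0.957
vertex -2.863 -0.372 -1.416
vertex -3.716 -0.689 -1.378
endloop
endfacet
facet normal -0.944 0.092 0.316
outer loop
vertex -3.499 0.089 -0.957
vertex -3.716 -0.689 -1.378
vertex -3.013 -1.007 0.816
endloop
endfacet
facet normal -0.944 0.091 0.316
outer loop
vertex -3.013 -1.007 0.816
vertex -3.716 -0.689 -1.378
vertex -3.229 -1.784 0.395
endloop
endfacet
facet normal 0.228 -0.512 0.828
outer loop
vertex -3.013 -1.007 0.816
vertex -3.229 -1.784 0.395
vertex -2.377 -1.468 0.356
endloop
endfacet
facet normal -0.227 0.511 -0.829
outer loop
vertex -3.716 -0.689 -1.378
vertex -2.863 -0.372 -1.416
vertex -3.079 -1.15 -1.837
endloop
endfacet
facet normal -0.677 -0.694 -0.243
outer loop
vertex -3.716 -0.689 -1.378
vertex -3.079 -1.15 -1.837
vertex -3.229 -1.784 0.395
endloop
endfacet
facet normal -0.678 -0.694 -0.243
outer loop
vertex -3.229 -1.784 0.395
vertex -3.079 -1.15 -1.837
vertex -2.593 -2.245 -0.064
endloop
endfacet
facet normal 0.228 -0.511 0.829
outer loop
vertex -3.229 -1.784 0.395
vertex -2.593 -2.245 -0.064
vertex -2.377 -1.468 0.356
endloop
endfacet
facet normal -0.228 0.512 -0.828
outer loop
vertex -3.079 -1.15 -1.837
vertex -2.863 -0.372 -1.416
vertex -2.227 -0.833 -1.876
endloop
endfacet
facet normal 0.267 -0.786 -0.558
outer loop
vertex -3.079 -1.15 -1.837
vertex -2.227 -0.833 -1.876
vertex -2.593 -2.245 -0.064
endloop
endfacet
facet normal 0.266 -0.786 -0.559
outer loop
vertex -2.593 -2.245 -0.064
vertex -2.227 -0.833 -1.876
vertex -1.741 -1.929 -0.103
endloop
endfacet
facet normal 0.228 -0.511 0.829
outer loop
vertex -2.593 -2.245 -0.064
vertex -1.741 -1.929 -0.103
vertex -2.377 -1.468 0.356
endloop
endfacet

endsolid


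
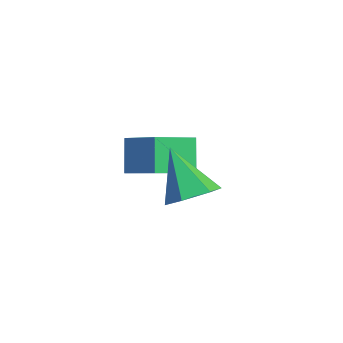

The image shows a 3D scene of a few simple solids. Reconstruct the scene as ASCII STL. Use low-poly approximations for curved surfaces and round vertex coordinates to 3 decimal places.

solid 
facet normal 0.534 0.173 -0.828
outer loop
vertex 1.317 3.009 2.446
vertex 0.735 2.791 2.025
vertex 0.806 3.511 2.221
endloop
endfacet
facet normal 0.269 0.608 0.747
outer loop
vertex 1.317 3.009 2.446
vertex 0.806 3.511 2.221
vertex -0.135 2.509 3.375
endloop
endfacet
facet normal 0.534 0.173 -0.828
outer loop
vertex 0.806 3.511 2.221
vertex 0.735 2.791 2.025
vertex 0.225 3.293 1.801
endloop
endfacet
facet normal -0.511 0.810 0.287
outer loop
vertex 0.806 3.511 2.221
vertex 0.225 3.293 1.801
vertex -0.135 2.509 3.375
endloop
endfacet
facet normal 0.533 0.172 -0.828
outer loop
vertex 0.225 3.293 1.801
vertex 0.735 2.791 2.025
vertex 0.153 2.572 1.605
endloop
endfacet
facet normal -0.978 0.140 -0.154
outer loop
vertex 0.225 3.293 1.801
vertex 0.153 2.572 1.605
vertex -0.135 2.509 3.375
endloop
endfacet
facet normal 0.533 0.172 -0.828
outer loop
vertex 0.153 2.572 1.605
vertex 0.735 2.791 2.025
vertex 0.663 2.07 1.829
endloop
endfacet
facet normal -0.665 -0.735 -0.134
outer loop
vertex 0.153 2.572 1.605
vertex 0.663 2.07 1.829
vertex -0.135 2.509 3.375
endloop
endfacet
facet normal 0.533 0.172 -0.828
outer loop
vertex 0.663 2.07 1.829
vertex 0.735 2.791 2.025
vertex 1.245 2.288 2.249
endloop
endfacet
facet normal 0.116 -0.938 0.326
outer loop
vertex 0.663 2.07 1.829
vertex 1.245 2.288 2.249
vertex -0.135 2.509 3.375
endloop
endfacet
facet normal 0.534 0.173 -0.828
outer loop
vertex 1.245 2.288 2.249
vertex 0.735 2.791 2.025
vertex 1.317 3.009 2.446
endloop
endfacet
facet normal 0.583 -0.268 0.767
outer loop
vertex 1.245 2.288 2.249
vertex 1.317 3.009 2.446
vertex -0.135 2.509 3.375
endloop
endfacet
facet normal -0.871 -0.301 -0.387
outer loop
vertex -2.677 2.205 2.554
vertex -2.94 3.444 2.182
vertex -2.157 2.009 1.536
endloop
endfacet
facet normal 0.199 -0.938 0.282
outer loop
vertex -0.98 2.416 2.058
vertex -2.677 2.205 2.554
vertex -2.157 2.009 1.536
endloop
endfacet
facet normal -0.871 -0.301 -0.387
outer loop
vertex -2.157 2.009 1.536
vertex -2.94 3.444 2.182
vertex -2.42 3.248 1.164
endloop
endfacet
facet normal 0.448 -0.169 -0.878
outer loop
vertex -2.42 3.248 1.164
vertex -0.98 2.416 2.058
vertex -2.157 2.009 1.536
endloop
endfacet
facet normal -0.448 0.169 0.878
outer loop
vertex -2.677 2.205 2.554
vertex -1.763 3.851 2.704
vertex -2.94 3.444 2.182
endloop
endfacet
facet normal 0.199 -0.938 0.282
outer loop
vertex -1.5 2.612 3.076
vertex -2.677 2.205 2.554
vertex -0.98 2.416 2.058
endloop
endfacet
facet normal -0.448 0.169 0.878
outer loop
vertex -1.5 2.612 3.076
vertex -1.763 3.851 2.704
vertex -2.677 2.205 2.554
endloop
endfacet
facet normal -0.199 0.938 -0.282
outer loop
vertex -2.94 3.444 2.182
vertex -1.763 3.851 2.704
vertex -2.42 3.248 1.164
endloop
endfacet
facet normal 0.448 -0.169 -0.878
outer loop
vertex -1.243 3.655 1.686
vertex -0.98 2.416 2.058
vertex -2.42 3.248 1.164
endloop
endfacet
facet normal -0.199 0.938 -0.282
outer loop
vertex -2.42 3.248 1.164
vertex -1.763 3.851 2.704
vertex -1.243 3.655 1.686
endloop
endfacet
facet normal 0.871 0.301 0.387
outer loop
vertex -1.243 3.655 1.686
vertex -1.5 2.612 3.076
vertex -0.98 2.416 2.058
endloop
endfacet
facet normal 0.871 0.301 0.387
outer loop
vertex -1.763 3.851 2.704
vertex -1.5 2.612 3.076
vertex -1.243 3.655 1.686
endloop
endfacet

endsolid


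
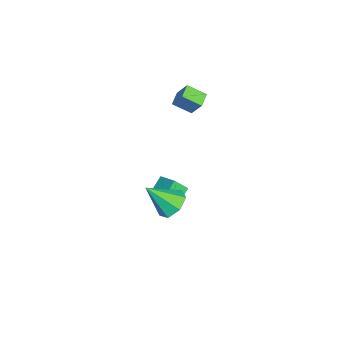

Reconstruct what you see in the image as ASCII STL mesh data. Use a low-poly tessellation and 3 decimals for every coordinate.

solid 
facet normal -0.661 -0.640 -0.392
outer loop
vertex -3.169 -2.797 -2.674
vertex -3.367 -2.102 -3.476
vertex -2.412 -3.233 -3.238
endloop
endfacet
facet normal 0.183 -0.643 0.743
outer loop
vertex -1.613 -2.458 -2.764
vertex -3.169 -2.797 -2.674
vertex -2.412 -3.233 -3.238
endloop
endfacet
facet normal -0.661 -0.640 -0.392
outer loop
vertex -2.412 -3.233 -3.238
vertex -3.367 -2.102 -3.476
vertex -2.61 -2.537 -4.041
endloop
endfacet
facet normal 0.728 -0.419 -0.543
outer loop
vertex -2.61 -2.537 -4.041
vertex -1.613 -2.458 -2.764
vertex -2.412 -3.233 -3.238
endloop
endfacet
facet normal -0.728 0.419 0.543
outer loop
vertex -3.169 -2.797 -2.674
vertex -2.568 -1.327 -3.002
vertex -3.367 -2.102 -3.476
endloop
endfacet
facet normal 0.183 -0.645 0.742
outer loop
vertex -2.37 -2.023 -2.199
vertex -3.169 -2.797 -2.674
vertex -1.613 -2.458 -2.764
endloop
endfacet
facet normal -0.728 0.419 0.543
outer loop
vertex -2.37 -2.023 -2.199
vertex -2.568 -1.327 -3.002
vertex -3.169 -2.797 -2.674
endloop
endfacet
facet normal -0.184 0.644 -0.743
outer loop
vertex -3.367 -2.102 -3.476
vertex -2.568 -1.327 -3.002
vertex -2.61 -2.537 -4.041
endloop
endfacet
facet normal 0.728 -0.419 -0.543
outer loop
vertex -1.811 -1.763 -3.566
vertex -1.613 -2.458 -2.764
vertex -2.61 -2.537 -4.041
endloop
endfacet
facet normal -0.182 0.644 -0.743
outer loop
vertex -2.61 -2.537 -4.041
vertex -2.568 -1.327 -3.002
vertex -1.811 -1.763 -3.566
endloop
endfacet
facet normal 0.661 0.640 0.392
outer loop
vertex -1.811 -1.763 -3.566
vertex -2.37 -2.023 -2.199
vertex -1.613 -2.458 -2.764
endloop
endfacet
facet normal 0.661 0.640 0.392
outer loop
vertex -2.568 -1.327 -3.002
vertex -2.37 -2.023 -2.199
vertex -1.811 -1.763 -3.566
endloop
endfacet
facet normal -0.943 0.236 0.233
outer loop
vertex -4.256 -2.019 3.406
vertex -3.874 -1.481 4.409
vertex -4.148 -1.018 2.829
endloop
endfacet
facet normal -0.318 -0.447 -0.836
outer loop
vertex -3.346 -1.219 2.631
vertex -4.256 -2.019 3.406
vertex -4.148 -1.018 2.829
endloop
endfacet
facet normal -0.943 0.236 0.233
outer loop
vertex -4.148 -1.018 2.829
vertex -3.874 -1.481 4.409
vertex -3.766 -0.481 3.832
endloop
endfacet
facet normal 0.093 0.863 -0.497
outer loop
vertex -3.766 -0.481 3.832
vertex -3.346 -1.219 2.631
vertex -4.148 -1.018 2.829
endloop
endfacet
facet normal -0.093 -0.862 0.498
outer loop
vertex -4.256 -2.019 3.406
vertex -3.072 -1.682 4.211
vertex -3.874 -1.481 4.409
endloop
endfacet
facet normal -0.318 -0.448 -0.836
outer loop
vertex -3.454 -2.219 3.208
vertex -4.256 -2.019 3.406
vertex -3.346 -1.219 2.631
endloop
endfacet
facet normal -0.092 -0.863 0.497
outer loop
vertex -3.454 -2.219 3.208
vertex -3.072 -1.682 4.211
vertex -4.256 -2.019 3.406
endloop
endfacet
facet normal 0.318 0.448 0.836
outer loop
vertex -3.874 -1.481 4.409
vertex -3.072 -1.682 4.211
vertex -3.766 -0.481 3.832
endloop
endfacet
facet normal 0.092 0.862 -0.498
outer loop
vertex -2.964 -0.681 3.634
vertex -3.346 -1.219 2.631
vertex -3.766 -0.481 3.832
endloop
endfacet
facet normal 0.318 0.448 0.836
outer loop
vertex -3.766 -0.481 3.832
vertex -3.072 -1.682 4.211
vertex -2.964 -0.681 3.634
endloop
endfacet
facet normal 0.943 -0.236 -0.233
outer loop
vertex -2.964 -0.681 3.634
vertex -3.454 -2.219 3.208
vertex -3.346 -1.219 2.631
endloop
endfacet
facet normal 0.943 -0.236 -0.233
outer loop
vertex -3.072 -1.682 4.211
vertex -3.454 -2.219 3.208
vertex -2.964 -0.681 3.634
endloop
endfacet
facet normal -0.050 0.693 -0.719
outer loop
vertex 1.712 -1.464 -0.391
vertex 0.953 -1.889 -0.748
vertex 0.995 -1.211 -0.098
endloop
endfacet
facet normal 0.452 0.315 0.835
outer loop
vertex 1.712 -1.464 -0.391
vertex 0.995 -1.211 -0.098
vertex 1.047 -3.211 0.628
endloop
endfacet
facet normal -0.049 0.693 -0.719
outer loop
vertex 0.995 -1.211 -0.098
vertex 0.953 -1.889 -0.748
vertex 0.246 -1.468 -0.294
endloop
endfacet
facet normal -0.340 0.313 0.887
outer loop
vertex 0.995 -1.211 -0.098
vertex 0.246 -1.468 -0.294
vertex 1.047 -3.211 0.628
endloop
endfacet
facet normal -0.049 0.693 -0.719
outer loop
vertex 0.246 -1.468 -0.294
vertex 0.953 -1.889 -0.748
vertex 0.03 -2.042 -0.832
endloop
endfacet
facet normal -0.861 -0.136 0.491
outer loop
vertex 0.246 -1.468 -0.294
vertex 0.03 -2.042 -0.832
vertex 1.047 -3.211 0.628
endloop
endfacet
facet normal -0.049 0.692 -0.720
outer loop
vertex 0.03 -2.042 -0.832
vertex 0.953 -1.889 -0.748
vertex 0.509 -2.501 -1.306
endloop
endfacet
facet normal -0.719 -0.693 -0.055
outer loop
vertex 0.03 -2.042 -0.832
vertex 0.509 -2.501 -1.306
vertex 1.047 -3.211 0.628
endloop
endfacet
facet normal -0.049 0.692 -0.720
outer loop
vertex 0.509 -2.501 -1.306
vertex 0.953 -1.889 -0.748
vertex 1.323 -2.499 -1.36
endloop
endfacet
facet normal -0.020 -0.940 -0.340
outer loop
vertex 0.509 -2.501 -1.306
vertex 1.323 -2.499 -1.36
vertex 1.047 -3.211 0.628
endloop
endfacet
facet normal -0.048 0.693 -0.720
outer loop
vertex 1.323 -2.499 -1.36
vertex 0.953 -1.889 -0.748
vertex 1.858 -2.038 -0.952
endloop
endfacet
facet normal 0.708 -0.690 -0.149
outer loop
vertex 1.323 -2.499 -1.36
vertex 1.858 -2.038 -0.952
vertex 1.047 -3.211 0.628
endloop
endfacet
facet normal -0.049 0.692 -0.720
outer loop
vertex 1.858 -2.038 -0.952
vertex 0.953 -1.889 -0.748
vertex 1.712 -1.464 -0.391
endloop
endfacet
facet normal 0.918 -0.132 0.374
outer loop
vertex 1.858 -2.038 -0.952
vertex 1.712 -1.464 -0.391
vertex 1.047 -3.211 0.628
endloop
endfacet

endsolid


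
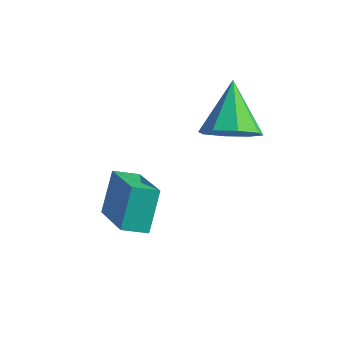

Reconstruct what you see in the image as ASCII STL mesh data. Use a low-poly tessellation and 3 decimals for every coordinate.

solid 
facet normal -0.686 -0.643 0.341
outer loop
vertex -2.809 -1.016 -1.298
vertex -3.016 -0.172 -0.124
vertex -4.287 0.026 -2.306
endloop
endfacet
facet normal 0.141 -0.578 -0.804
outer loop
vertex -3.704 0.572 -2.596
vertex -2.809 -1.016 -1.298
vertex -4.287 0.026 -2.306
endloop
endfacet
facet normal -0.686 -0.643 0.341
outer loop
vertex -4.287 0.026 -2.306
vertex -3.016 -0.172 -0.124
vertex -4.494 0.869 -1.132
endloop
endfacet
facet normal -0.714 0.503 -0.487
outer loop
vertex -4.494 0.869 -1.132
vertex -3.704 0.572 -2.596
vertex -4.287 0.026 -2.306
endloop
endfacet
facet normal 0.714 -0.503 0.487
outer loop
vertex -2.809 -1.016 -1.298
vertex -2.433 0.374 -0.414
vertex -3.016 -0.172 -0.124
endloop
endfacet
facet normal 0.142 -0.577 -0.804
outer loop
vertex -2.226 -0.469 -1.588
vertex -2.809 -1.016 -1.298
vertex -3.704 0.572 -2.596
endloop
endfacet
facet normal 0.714 -0.503 0.487
outer loop
vertex -2.226 -0.469 -1.588
vertex -2.433 0.374 -0.414
vertex -2.809 -1.016 -1.298
endloop
endfacet
facet normal -0.141 0.578 0.804
outer loop
vertex -3.016 -0.172 -0.124
vertex -2.433 0.374 -0.414
vertex -4.494 0.869 -1.132
endloop
endfacet
facet normal -0.714 0.503 -0.487
outer loop
vertex -3.911 1.416 -1.422
vertex -3.704 0.572 -2.596
vertex -4.494 0.869 -1.132
endloop
endfacet
facet normal -0.142 0.577 0.804
outer loop
vertex -4.494 0.869 -1.132
vertex -2.433 0.374 -0.414
vertex -3.911 1.416 -1.422
endloop
endfacet
facet normal 0.686 0.643 -0.341
outer loop
vertex -3.911 1.416 -1.422
vertex -2.226 -0.469 -1.588
vertex -3.704 0.572 -2.596
endloop
endfacet
facet normal 0.686 0.643 -0.341
outer loop
vertex -2.433 0.374 -0.414
vertex -2.226 -0.469 -1.588
vertex -3.911 1.416 -1.422
endloop
endfacet
facet normal 0.409 -0.659 -0.631
outer loop
vertex -0.814 3.152 0.83
vertex -1.528 2.56 0.985
vertex -1.36 3.252 0.372
endloop
endfacet
facet normal 0.282 0.951 -0.128
outer loop
vertex -0.814 3.152 0.83
vertex -1.36 3.252 0.372
vertex -2.272 3.76 2.135
endloop
endfacet
facet normal 0.408 -0.659 -0.632
outer loop
vertex -1.36 3.252 0.372
vertex -1.528 2.56 0.985
vertex -2.004 2.948 0.273
endloop
endfacet
facet normal -0.335 0.845 -0.417
outer loop
vertex -1.36 3.252 0.372
vertex -2.004 2.948 0.273
vertex -2.272 3.76 2.135
endloop
endfacet
facet normal 0.408 -0.659 -0.632
outer loop
vertex -2.004 2.948 0.273
vertex -1.528 2.56 0.985
vertex -2.369 2.416 0.592
endloop
endfacet
facet normal -0.861 0.409 -0.302
outer loop
vertex -2.004 2.948 0.273
vertex -2.369 2.416 0.592
vertex -2.272 3.76 2.135
endloop
endfacet
facet normal 0.408 -0.660 -0.631
outer loop
vertex -2.369 2.416 0.592
vertex -1.528 2.56 0.985
vertex -2.242 1.969 1.141
endloop
endfacet
facet normal -0.984 -0.098 0.148
outer loop
vertex -2.369 2.416 0.592
vertex -2.242 1.969 1.141
vertex -2.272 3.76 2.135
endloop
endfacet
facet normal 0.408 -0.659 -0.632
outer loop
vertex -2.242 1.969 1.141
vertex -1.528 2.56 0.985
vertex -1.696 1.868 1.599
endloop
endfacet
facet normal -0.634 -0.383 0.671
outer loop
vertex -2.242 1.969 1.141
vertex -1.696 1.868 1.599
vertex -2.272 3.76 2.135
endloop
endfacet
facet normal 0.409 -0.659 -0.631
outer loop
vertex -1.696 1.868 1.599
vertex -1.528 2.56 0.985
vertex -1.052 2.173 1.698
endloop
endfacet
facet normal -0.016 -0.277 0.961
outer loop
vertex -1.696 1.868 1.599
vertex -1.052 2.173 1.698
vertex -2.272 3.76 2.135
endloop
endfacet
facet normal 0.409 -0.659 -0.631
outer loop
vertex -1.052 2.173 1.698
vertex -1.528 2.56 0.985
vertex -0.687 2.705 1.379
endloop
endfacet
facet normal 0.509 0.158 0.846
outer loop
vertex -1.052 2.173 1.698
vertex -0.687 2.705 1.379
vertex -2.272 3.76 2.135
endloop
endfacet
facet normal 0.409 -0.659 -0.631
outer loop
vertex -0.687 2.705 1.379
vertex -1.528 2.56 0.985
vertex -0.814 3.152 0.83
endloop
endfacet
facet normal 0.632 0.666 0.396
outer loop
vertex -0.687 2.705 1.379
vertex -0.814 3.152 0.83
vertex -2.272 3.76 2.135
endloop
endfacet

endsolid
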